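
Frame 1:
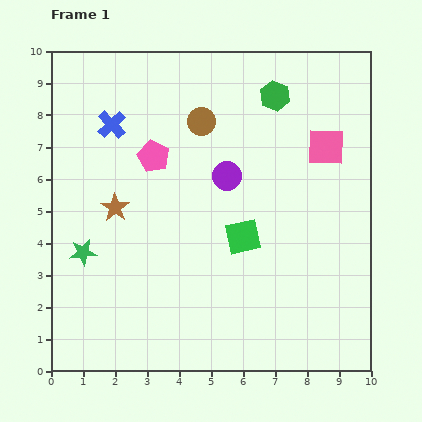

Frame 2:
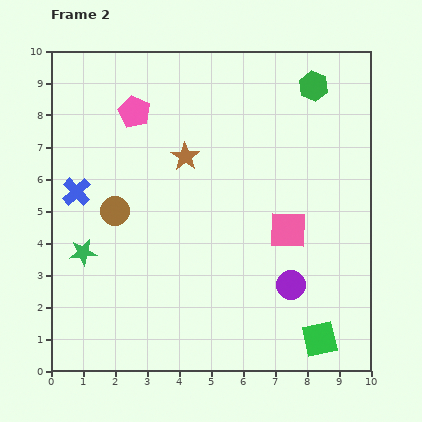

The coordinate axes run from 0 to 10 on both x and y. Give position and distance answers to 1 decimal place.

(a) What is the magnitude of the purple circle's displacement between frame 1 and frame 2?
3.9

The purple circle moved from (5.5, 6.1) to (7.5, 2.7), a distance of √(2.0² + 3.4²) ≈ 3.9.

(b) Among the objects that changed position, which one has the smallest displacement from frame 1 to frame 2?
the green hexagon

(moved 1.2)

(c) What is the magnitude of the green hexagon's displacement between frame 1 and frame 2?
1.2

The green hexagon moved from (7.0, 8.6) to (8.2, 8.9), a distance of √(1.2² + 0.3²) ≈ 1.2.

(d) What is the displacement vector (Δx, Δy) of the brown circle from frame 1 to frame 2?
(-2.7, -2.8)

The brown circle was at (4.7, 7.8) in frame 1 and (2.0, 5.0) in frame 2.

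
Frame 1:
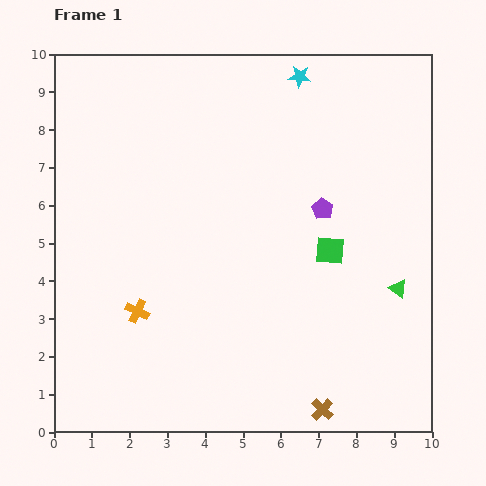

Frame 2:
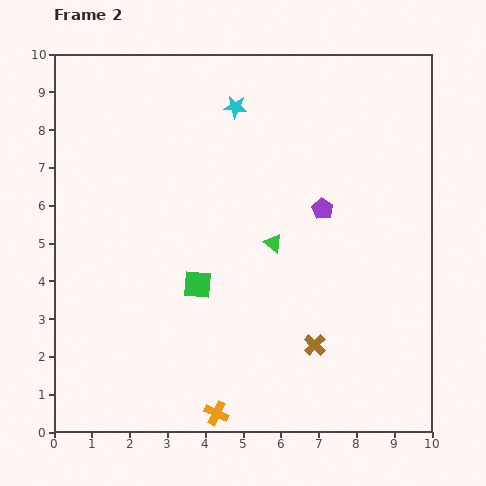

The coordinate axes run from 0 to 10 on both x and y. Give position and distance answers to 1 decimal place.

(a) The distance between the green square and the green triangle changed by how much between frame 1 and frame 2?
+0.2

Distance in frame 1: 2.1. Distance in frame 2: 2.3.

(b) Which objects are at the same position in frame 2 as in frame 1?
the purple pentagon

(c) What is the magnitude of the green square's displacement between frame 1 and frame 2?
3.6

The green square moved from (7.3, 4.8) to (3.8, 3.9), a distance of √(3.5² + 0.9²) ≈ 3.6.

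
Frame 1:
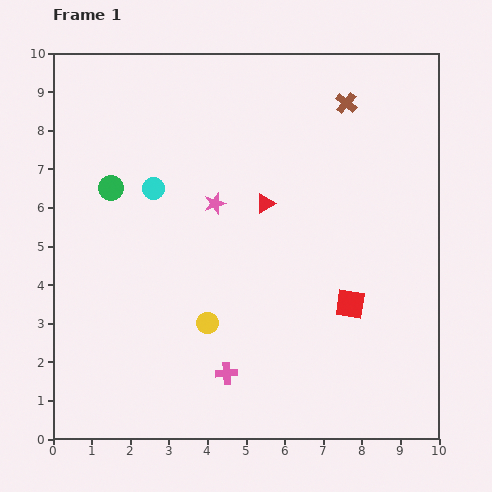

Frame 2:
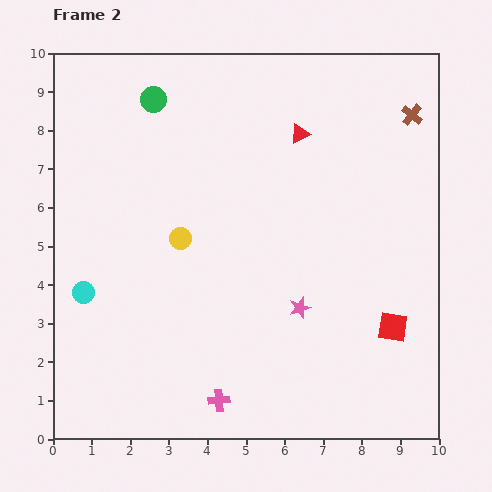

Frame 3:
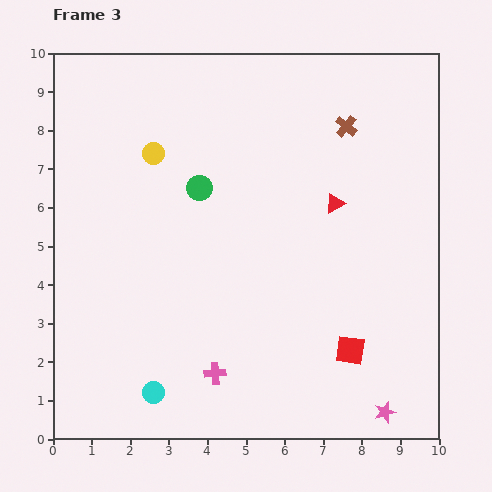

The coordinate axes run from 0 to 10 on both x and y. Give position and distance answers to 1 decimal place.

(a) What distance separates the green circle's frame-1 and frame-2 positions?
2.5

The green circle moved from (1.5, 6.5) to (2.6, 8.8), a distance of √(1.1² + 2.3²) ≈ 2.5.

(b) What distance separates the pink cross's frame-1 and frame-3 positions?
0.3

The pink cross moved from (4.5, 1.7) to (4.2, 1.7), a distance of √(0.3² + 0.0²) ≈ 0.3.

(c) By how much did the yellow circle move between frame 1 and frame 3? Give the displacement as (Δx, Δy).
(-1.4, 4.4)

The yellow circle was at (4.0, 3.0) in frame 1 and (2.6, 7.4) in frame 3.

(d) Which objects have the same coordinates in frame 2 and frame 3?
none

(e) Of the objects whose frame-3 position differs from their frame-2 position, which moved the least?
the pink cross

(moved 0.7)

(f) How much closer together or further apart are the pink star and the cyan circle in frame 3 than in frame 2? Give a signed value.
+0.4

Distance in frame 2: 5.6. Distance in frame 3: 6.0.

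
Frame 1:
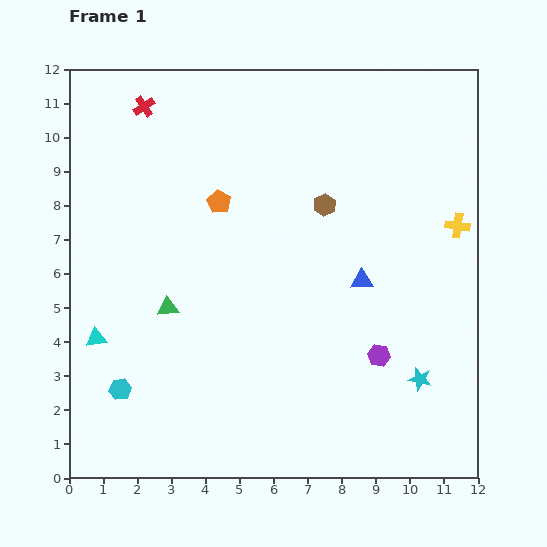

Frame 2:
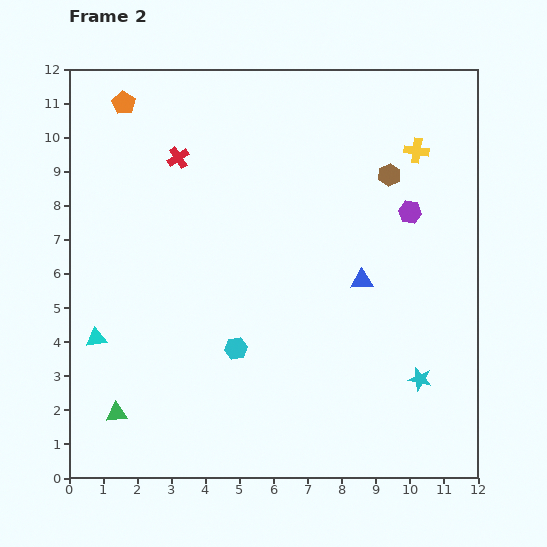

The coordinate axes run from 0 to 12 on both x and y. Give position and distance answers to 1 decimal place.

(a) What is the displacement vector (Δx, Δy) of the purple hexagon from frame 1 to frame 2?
(0.9, 4.2)

The purple hexagon was at (9.1, 3.6) in frame 1 and (10.0, 7.8) in frame 2.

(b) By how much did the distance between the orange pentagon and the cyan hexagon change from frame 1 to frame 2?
+1.7

Distance in frame 1: 6.2. Distance in frame 2: 7.9.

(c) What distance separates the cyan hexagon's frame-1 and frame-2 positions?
3.6

The cyan hexagon moved from (1.5, 2.6) to (4.9, 3.8), a distance of √(3.4² + 1.2²) ≈ 3.6.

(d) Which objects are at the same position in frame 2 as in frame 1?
the cyan star, the blue triangle, the cyan triangle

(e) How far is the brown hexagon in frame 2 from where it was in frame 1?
2.1

The brown hexagon moved from (7.5, 8.0) to (9.4, 8.9), a distance of √(1.9² + 0.9²) ≈ 2.1.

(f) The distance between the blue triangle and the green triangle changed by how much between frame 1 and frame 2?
+2.4

Distance in frame 1: 5.8. Distance in frame 2: 8.2.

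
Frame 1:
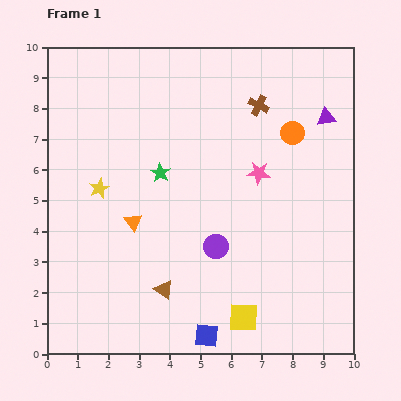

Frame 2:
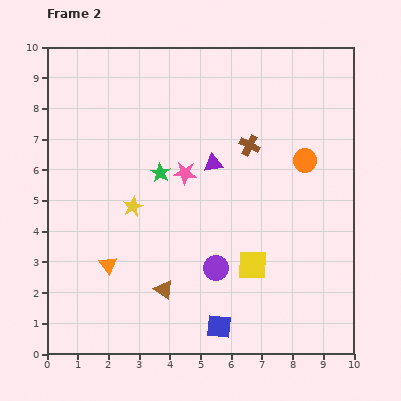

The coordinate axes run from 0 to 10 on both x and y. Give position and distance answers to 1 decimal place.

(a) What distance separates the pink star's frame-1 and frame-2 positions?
2.4

The pink star moved from (6.9, 5.9) to (4.5, 5.9), a distance of √(2.4² + 0.0²) ≈ 2.4.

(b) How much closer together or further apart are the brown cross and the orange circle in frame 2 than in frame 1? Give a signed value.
+0.5

Distance in frame 1: 1.4. Distance in frame 2: 1.9.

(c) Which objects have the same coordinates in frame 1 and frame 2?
the green star, the brown triangle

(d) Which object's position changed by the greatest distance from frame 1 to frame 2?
the purple triangle

(moved 4.0; next 2.4)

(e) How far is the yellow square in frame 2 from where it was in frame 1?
1.7

The yellow square moved from (6.4, 1.2) to (6.7, 2.9), a distance of √(0.3² + 1.7²) ≈ 1.7.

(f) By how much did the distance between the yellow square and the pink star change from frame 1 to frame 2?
-1.0

Distance in frame 1: 4.7. Distance in frame 2: 3.7.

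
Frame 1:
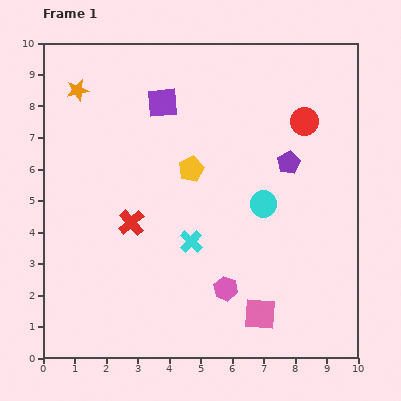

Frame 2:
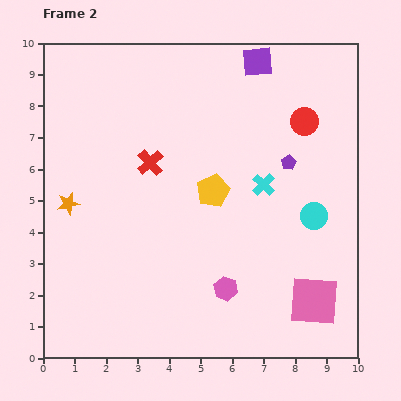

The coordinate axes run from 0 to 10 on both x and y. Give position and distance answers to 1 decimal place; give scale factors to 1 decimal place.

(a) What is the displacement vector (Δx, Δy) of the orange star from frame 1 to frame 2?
(-0.3, -3.6)

The orange star was at (1.1, 8.5) in frame 1 and (0.8, 4.9) in frame 2.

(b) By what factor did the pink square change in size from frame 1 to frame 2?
1.6×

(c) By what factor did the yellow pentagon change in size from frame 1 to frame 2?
1.3×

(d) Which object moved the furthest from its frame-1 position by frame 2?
the orange star

(moved 3.6; next 3.3)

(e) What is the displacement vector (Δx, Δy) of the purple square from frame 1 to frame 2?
(3.0, 1.3)

The purple square was at (3.8, 8.1) in frame 1 and (6.8, 9.4) in frame 2.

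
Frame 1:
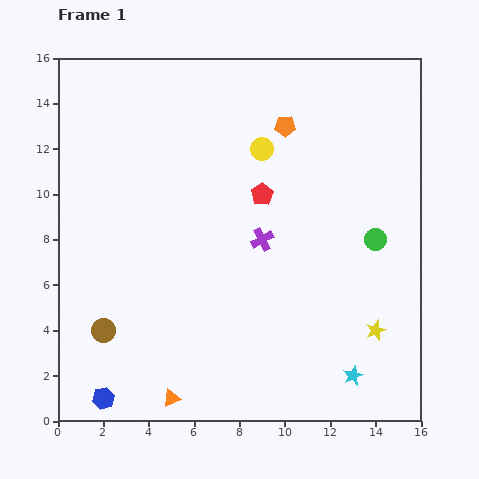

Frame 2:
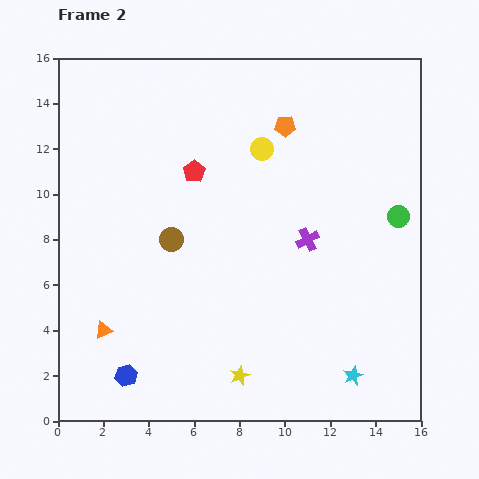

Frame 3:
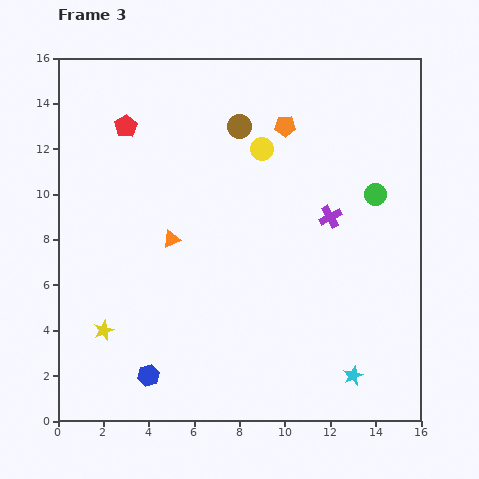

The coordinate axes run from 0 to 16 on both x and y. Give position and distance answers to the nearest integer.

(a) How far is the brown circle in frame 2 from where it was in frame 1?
5

The brown circle moved from (2, 4) to (5, 8), a distance of √(3² + 4²) ≈ 5.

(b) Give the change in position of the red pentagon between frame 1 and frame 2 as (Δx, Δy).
(-3, 1)

The red pentagon was at (9, 10) in frame 1 and (6, 11) in frame 2.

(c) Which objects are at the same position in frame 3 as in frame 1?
the yellow circle, the orange pentagon, the cyan star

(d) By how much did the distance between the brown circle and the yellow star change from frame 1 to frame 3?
-1

Distance in frame 1: 12. Distance in frame 3: 11.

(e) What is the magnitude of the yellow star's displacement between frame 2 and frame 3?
6

The yellow star moved from (8, 2) to (2, 4), a distance of √(6² + 2²) ≈ 6.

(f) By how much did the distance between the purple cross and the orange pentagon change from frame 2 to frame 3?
-1

Distance in frame 2: 5. Distance in frame 3: 4.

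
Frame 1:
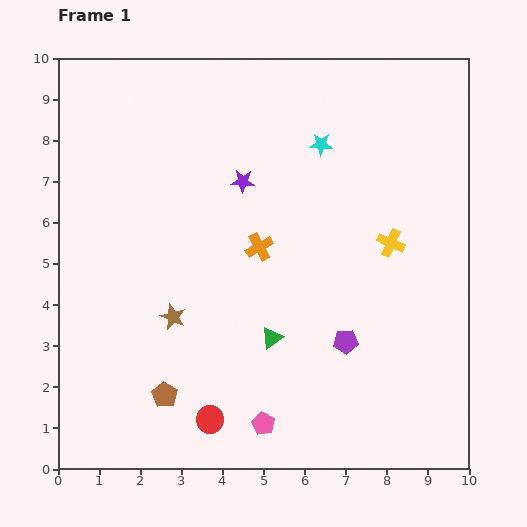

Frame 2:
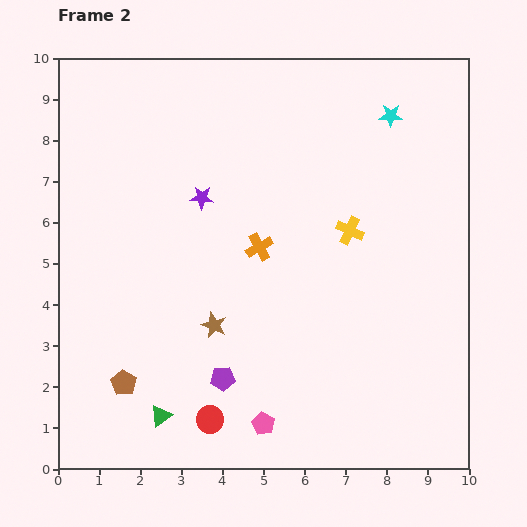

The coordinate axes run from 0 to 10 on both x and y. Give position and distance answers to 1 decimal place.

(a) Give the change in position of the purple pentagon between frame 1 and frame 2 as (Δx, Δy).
(-3.0, -0.9)

The purple pentagon was at (7.0, 3.1) in frame 1 and (4.0, 2.2) in frame 2.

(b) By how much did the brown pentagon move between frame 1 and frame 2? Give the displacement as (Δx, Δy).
(-1.0, 0.3)

The brown pentagon was at (2.6, 1.8) in frame 1 and (1.6, 2.1) in frame 2.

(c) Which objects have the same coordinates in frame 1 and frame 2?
the orange cross, the red circle, the pink pentagon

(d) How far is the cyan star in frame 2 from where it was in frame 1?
1.8

The cyan star moved from (6.4, 7.9) to (8.1, 8.6), a distance of √(1.7² + 0.7²) ≈ 1.8.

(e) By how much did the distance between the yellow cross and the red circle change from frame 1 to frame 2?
-0.5

Distance in frame 1: 6.2. Distance in frame 2: 5.7.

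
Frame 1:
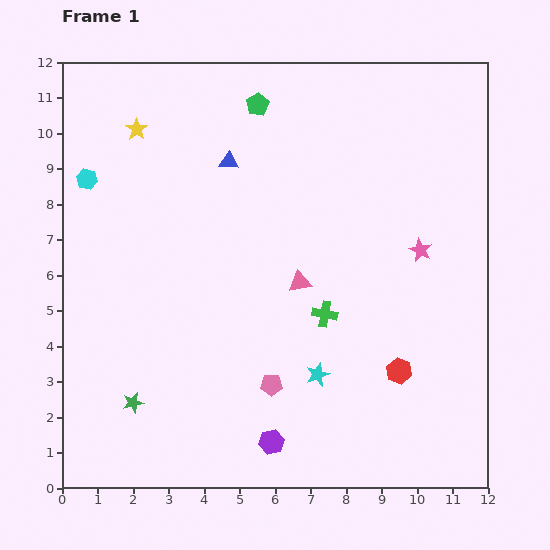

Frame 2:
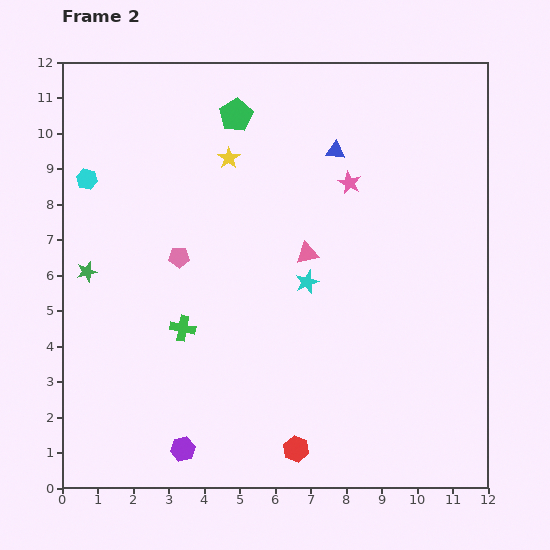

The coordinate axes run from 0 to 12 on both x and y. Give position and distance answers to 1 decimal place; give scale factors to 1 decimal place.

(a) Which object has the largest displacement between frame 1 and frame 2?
the pink pentagon

(moved 4.4; next 4.0)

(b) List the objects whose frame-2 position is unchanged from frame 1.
the cyan hexagon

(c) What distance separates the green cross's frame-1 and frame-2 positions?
4.0

The green cross moved from (7.4, 4.9) to (3.4, 4.5), a distance of √(4.0² + 0.4²) ≈ 4.0.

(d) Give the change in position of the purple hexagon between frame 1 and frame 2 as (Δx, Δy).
(-2.5, -0.2)

The purple hexagon was at (5.9, 1.3) in frame 1 and (3.4, 1.1) in frame 2.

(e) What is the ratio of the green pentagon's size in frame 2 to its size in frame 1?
1.5×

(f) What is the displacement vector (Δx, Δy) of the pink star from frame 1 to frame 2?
(-2.0, 1.9)

The pink star was at (10.1, 6.7) in frame 1 and (8.1, 8.6) in frame 2.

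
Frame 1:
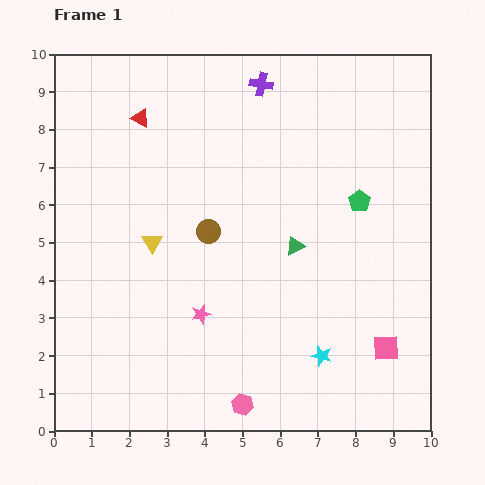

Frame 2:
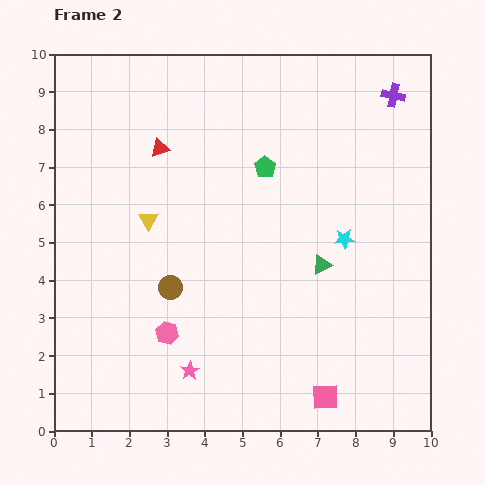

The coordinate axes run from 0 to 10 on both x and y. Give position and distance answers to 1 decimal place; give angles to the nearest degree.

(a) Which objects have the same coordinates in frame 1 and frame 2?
none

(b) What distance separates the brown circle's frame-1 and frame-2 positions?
1.8

The brown circle moved from (4.1, 5.3) to (3.1, 3.8), a distance of √(1.0² + 1.5²) ≈ 1.8.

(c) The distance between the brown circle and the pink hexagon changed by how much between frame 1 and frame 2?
-3.5

Distance in frame 1: 4.7. Distance in frame 2: 1.2.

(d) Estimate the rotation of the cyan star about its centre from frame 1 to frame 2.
20° counter-clockwise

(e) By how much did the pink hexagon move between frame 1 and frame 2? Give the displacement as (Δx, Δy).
(-2.0, 1.9)

The pink hexagon was at (5.0, 0.7) in frame 1 and (3.0, 2.6) in frame 2.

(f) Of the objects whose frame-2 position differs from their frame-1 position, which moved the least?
the yellow triangle

(moved 0.6)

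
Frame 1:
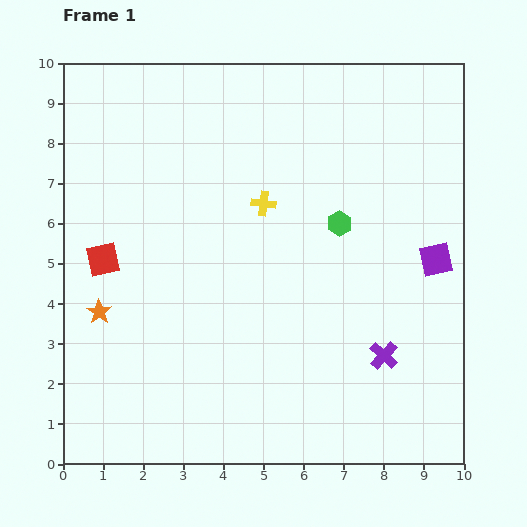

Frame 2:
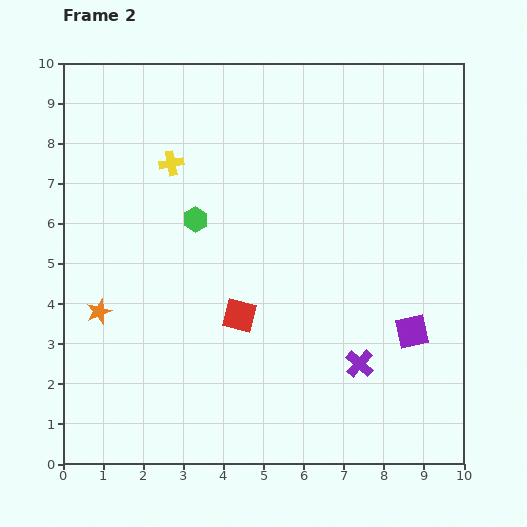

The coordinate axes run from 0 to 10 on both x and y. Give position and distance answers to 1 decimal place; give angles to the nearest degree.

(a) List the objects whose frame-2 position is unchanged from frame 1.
the orange star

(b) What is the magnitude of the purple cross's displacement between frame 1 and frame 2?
0.6

The purple cross moved from (8.0, 2.7) to (7.4, 2.5), a distance of √(0.6² + 0.2²) ≈ 0.6.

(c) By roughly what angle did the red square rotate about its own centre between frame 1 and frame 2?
27° clockwise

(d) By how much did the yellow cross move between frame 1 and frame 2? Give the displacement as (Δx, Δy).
(-2.3, 1.0)

The yellow cross was at (5.0, 6.5) in frame 1 and (2.7, 7.5) in frame 2.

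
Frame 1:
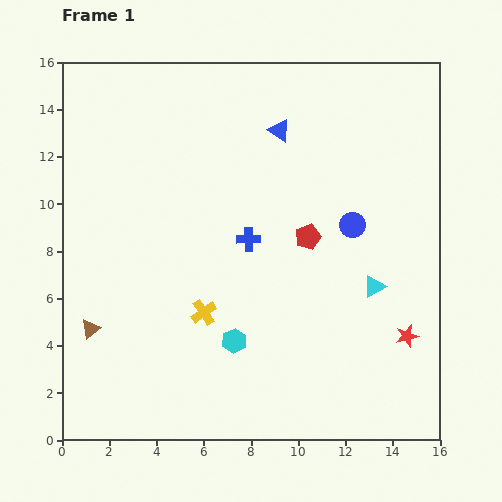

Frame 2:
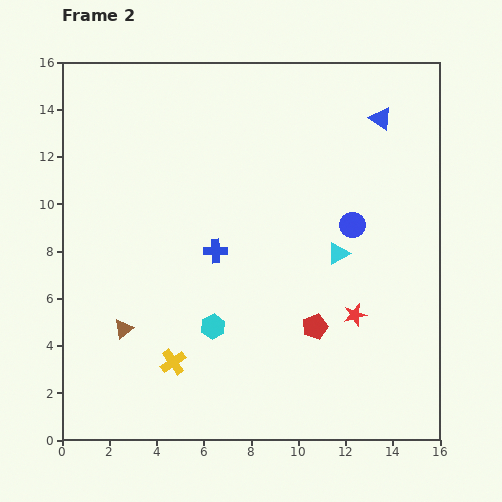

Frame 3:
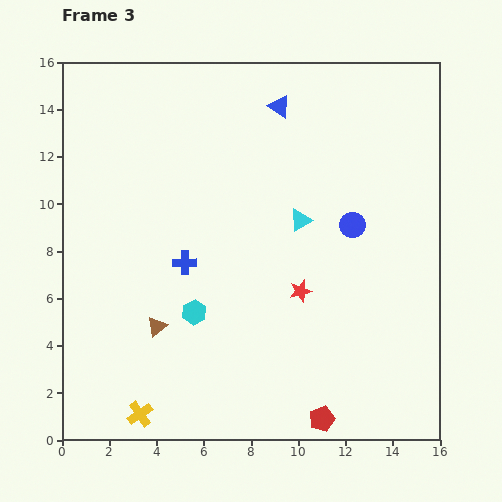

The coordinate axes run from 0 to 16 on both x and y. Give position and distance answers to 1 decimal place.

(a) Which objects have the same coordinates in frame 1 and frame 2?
the blue circle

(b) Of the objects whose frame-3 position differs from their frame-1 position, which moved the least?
the blue triangle

(moved 1.0)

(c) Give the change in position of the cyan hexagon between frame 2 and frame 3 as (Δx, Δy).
(-0.8, 0.6)

The cyan hexagon was at (6.4, 4.8) in frame 2 and (5.6, 5.4) in frame 3.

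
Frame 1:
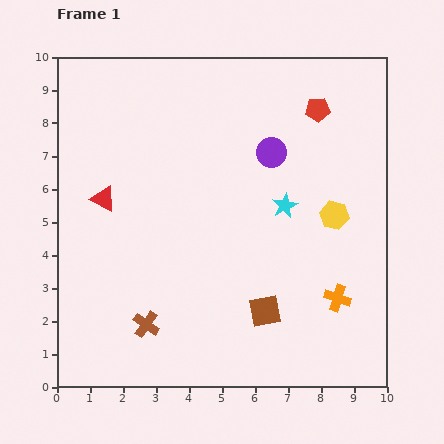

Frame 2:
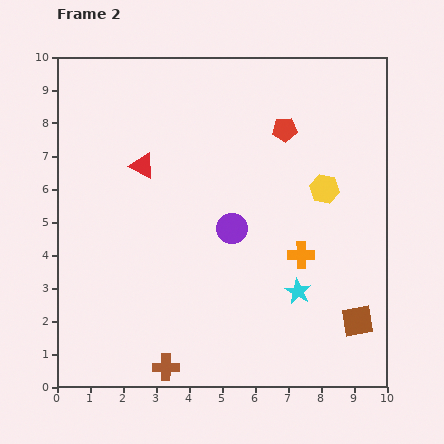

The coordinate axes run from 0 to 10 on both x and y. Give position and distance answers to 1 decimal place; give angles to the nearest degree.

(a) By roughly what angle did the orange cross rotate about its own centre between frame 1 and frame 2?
18° counter-clockwise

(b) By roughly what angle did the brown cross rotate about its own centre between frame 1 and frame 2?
35° counter-clockwise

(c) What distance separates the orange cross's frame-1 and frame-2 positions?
1.7

The orange cross moved from (8.5, 2.7) to (7.4, 4.0), a distance of √(1.1² + 1.3²) ≈ 1.7.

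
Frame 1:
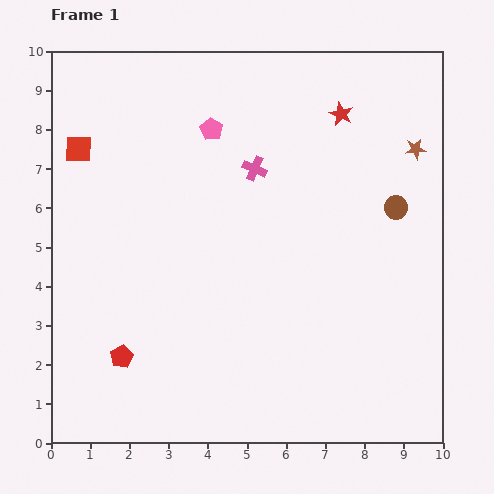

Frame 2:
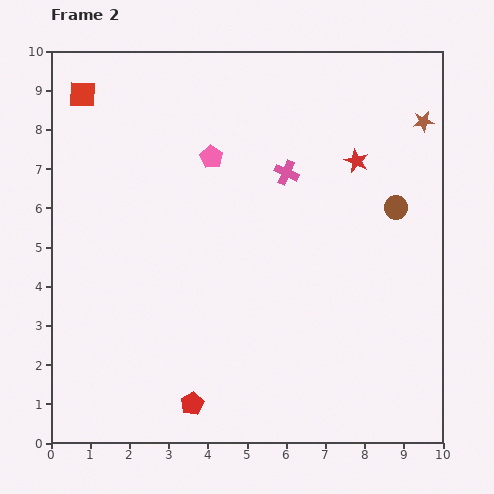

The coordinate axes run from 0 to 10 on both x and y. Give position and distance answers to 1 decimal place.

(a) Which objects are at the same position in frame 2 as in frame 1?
the brown circle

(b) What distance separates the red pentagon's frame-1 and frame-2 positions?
2.2

The red pentagon moved from (1.8, 2.2) to (3.6, 1.0), a distance of √(1.8² + 1.2²) ≈ 2.2.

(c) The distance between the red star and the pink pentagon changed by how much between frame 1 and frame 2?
+0.4

Distance in frame 1: 3.3. Distance in frame 2: 3.7.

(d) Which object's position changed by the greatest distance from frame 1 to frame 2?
the red pentagon

(moved 2.2; next 1.4)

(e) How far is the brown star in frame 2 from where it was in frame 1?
0.7

The brown star moved from (9.3, 7.5) to (9.5, 8.2), a distance of √(0.2² + 0.7²) ≈ 0.7.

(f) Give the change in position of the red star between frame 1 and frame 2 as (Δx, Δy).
(0.4, -1.2)

The red star was at (7.4, 8.4) in frame 1 and (7.8, 7.2) in frame 2.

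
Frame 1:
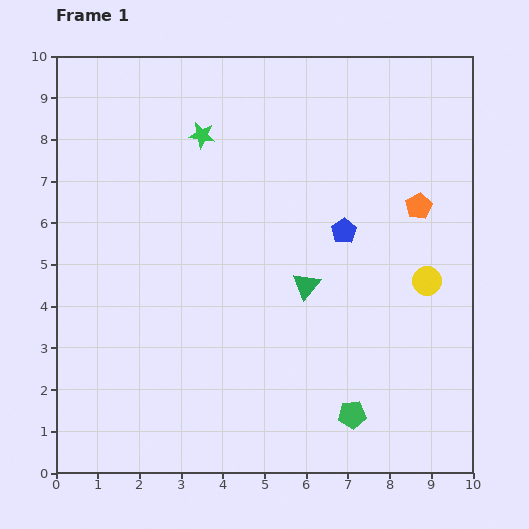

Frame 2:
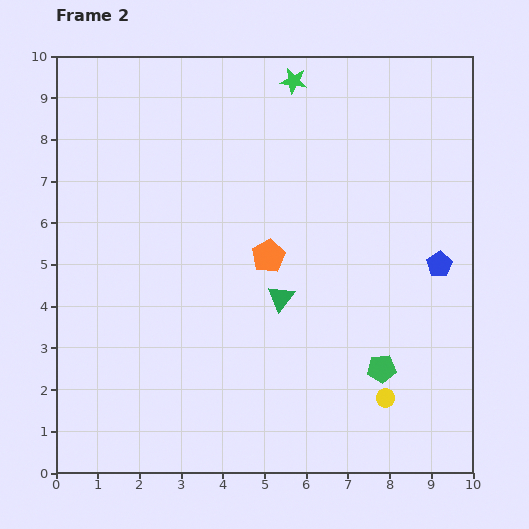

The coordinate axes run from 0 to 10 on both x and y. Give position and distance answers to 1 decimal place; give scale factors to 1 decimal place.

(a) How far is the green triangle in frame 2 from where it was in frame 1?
0.7

The green triangle moved from (6.0, 4.5) to (5.4, 4.2), a distance of √(0.6² + 0.3²) ≈ 0.7.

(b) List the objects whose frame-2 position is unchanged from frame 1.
none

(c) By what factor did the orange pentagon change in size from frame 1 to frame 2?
1.3×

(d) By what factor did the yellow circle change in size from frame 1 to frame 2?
0.6×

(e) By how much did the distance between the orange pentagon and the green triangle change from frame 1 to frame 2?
-2.3

Distance in frame 1: 3.3. Distance in frame 2: 1.0.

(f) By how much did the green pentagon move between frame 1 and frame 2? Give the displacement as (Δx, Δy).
(0.7, 1.1)

The green pentagon was at (7.1, 1.4) in frame 1 and (7.8, 2.5) in frame 2.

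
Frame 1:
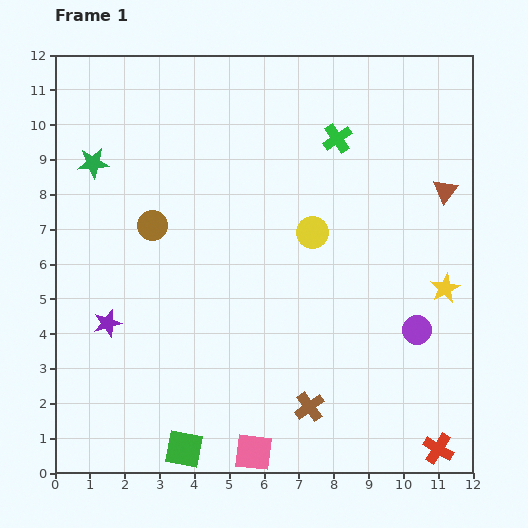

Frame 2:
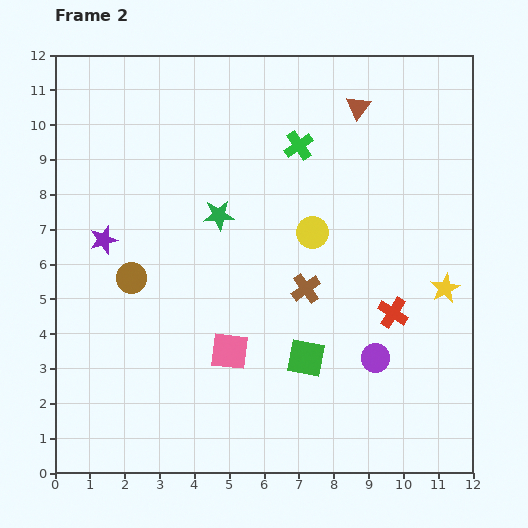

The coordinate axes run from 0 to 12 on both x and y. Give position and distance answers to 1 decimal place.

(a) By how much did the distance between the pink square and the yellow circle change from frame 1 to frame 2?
-2.3

Distance in frame 1: 6.5. Distance in frame 2: 4.2.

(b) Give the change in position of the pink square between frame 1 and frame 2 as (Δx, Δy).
(-0.7, 2.9)

The pink square was at (5.7, 0.6) in frame 1 and (5.0, 3.5) in frame 2.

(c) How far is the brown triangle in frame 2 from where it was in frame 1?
3.5

The brown triangle moved from (11.2, 8.1) to (8.7, 10.5), a distance of √(2.5² + 2.4²) ≈ 3.5.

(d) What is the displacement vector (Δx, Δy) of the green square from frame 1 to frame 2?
(3.5, 2.6)

The green square was at (3.7, 0.7) in frame 1 and (7.2, 3.3) in frame 2.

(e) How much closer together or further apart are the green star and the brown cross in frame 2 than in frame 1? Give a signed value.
-6.1

Distance in frame 1: 9.4. Distance in frame 2: 3.3.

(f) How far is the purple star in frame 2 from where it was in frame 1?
2.4

The purple star moved from (1.5, 4.3) to (1.4, 6.7), a distance of √(0.1² + 2.4²) ≈ 2.4.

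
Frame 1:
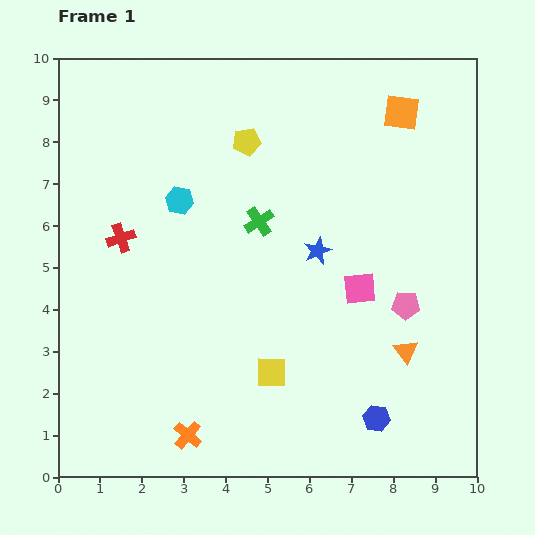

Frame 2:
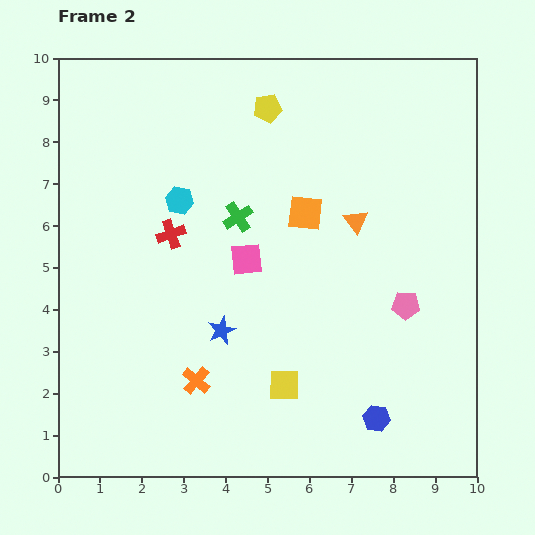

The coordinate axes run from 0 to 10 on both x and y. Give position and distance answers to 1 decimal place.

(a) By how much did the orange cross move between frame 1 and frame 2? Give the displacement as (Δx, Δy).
(0.2, 1.3)

The orange cross was at (3.1, 1.0) in frame 1 and (3.3, 2.3) in frame 2.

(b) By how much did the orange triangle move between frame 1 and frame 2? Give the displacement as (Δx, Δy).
(-1.2, 3.1)

The orange triangle was at (8.3, 3.0) in frame 1 and (7.1, 6.1) in frame 2.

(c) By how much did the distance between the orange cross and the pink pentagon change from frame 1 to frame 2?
-0.8

Distance in frame 1: 6.1. Distance in frame 2: 5.3.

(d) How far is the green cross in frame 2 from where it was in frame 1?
0.5

The green cross moved from (4.8, 6.1) to (4.3, 6.2), a distance of √(0.5² + 0.1²) ≈ 0.5.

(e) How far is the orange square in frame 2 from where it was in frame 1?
3.3

The orange square moved from (8.2, 8.7) to (5.9, 6.3), a distance of √(2.3² + 2.4²) ≈ 3.3.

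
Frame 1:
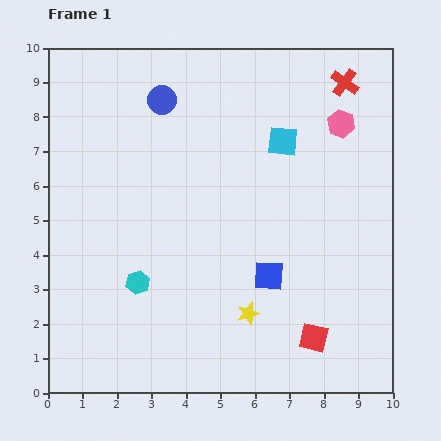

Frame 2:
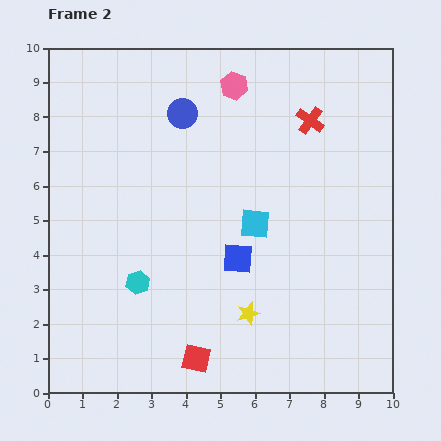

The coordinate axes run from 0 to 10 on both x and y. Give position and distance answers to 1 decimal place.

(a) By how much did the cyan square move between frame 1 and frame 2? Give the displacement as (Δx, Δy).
(-0.8, -2.4)

The cyan square was at (6.8, 7.3) in frame 1 and (6.0, 4.9) in frame 2.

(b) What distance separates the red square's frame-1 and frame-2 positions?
3.5

The red square moved from (7.7, 1.6) to (4.3, 1.0), a distance of √(3.4² + 0.6²) ≈ 3.5.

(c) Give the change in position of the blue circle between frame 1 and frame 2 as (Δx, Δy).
(0.6, -0.4)

The blue circle was at (3.3, 8.5) in frame 1 and (3.9, 8.1) in frame 2.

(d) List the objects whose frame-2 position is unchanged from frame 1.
the cyan hexagon, the yellow star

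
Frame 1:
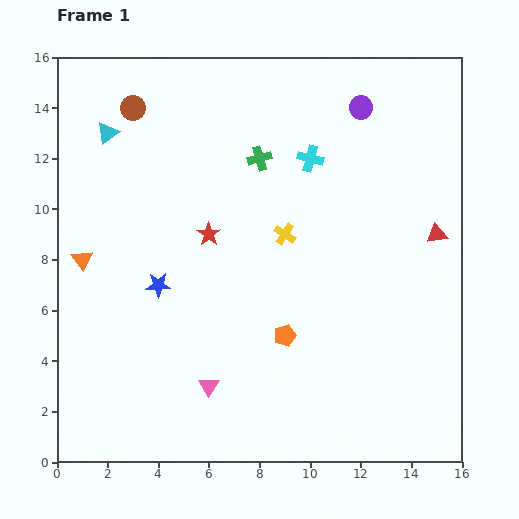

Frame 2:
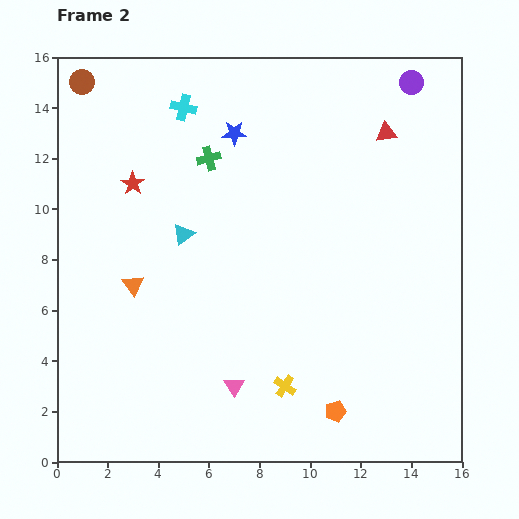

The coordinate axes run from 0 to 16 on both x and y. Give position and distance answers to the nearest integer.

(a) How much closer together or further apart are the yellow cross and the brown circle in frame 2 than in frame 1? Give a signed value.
+6

Distance in frame 1: 8. Distance in frame 2: 14.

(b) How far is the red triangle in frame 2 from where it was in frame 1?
4

The red triangle moved from (15, 9) to (13, 13), a distance of √(2² + 4²) ≈ 4.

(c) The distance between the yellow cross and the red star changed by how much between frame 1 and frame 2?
+7

Distance in frame 1: 3. Distance in frame 2: 10.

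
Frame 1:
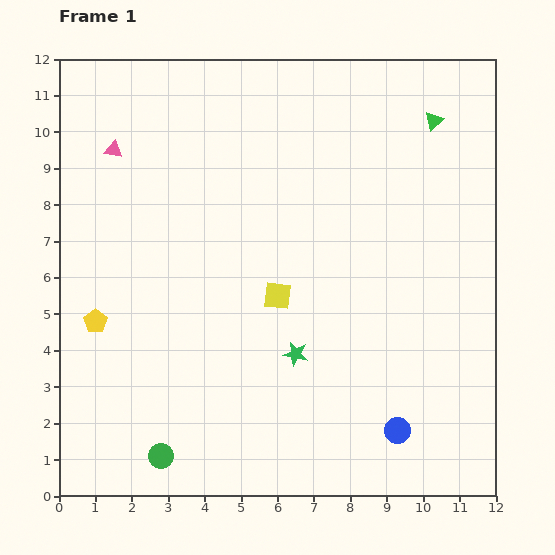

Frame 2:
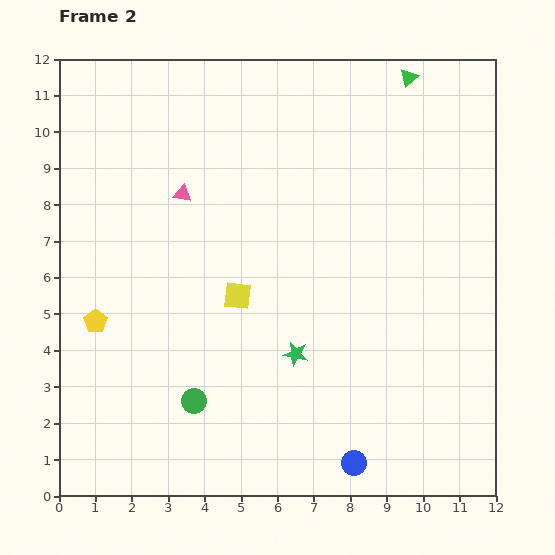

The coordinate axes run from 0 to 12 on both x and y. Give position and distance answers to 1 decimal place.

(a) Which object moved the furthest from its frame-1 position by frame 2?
the pink triangle

(moved 2.2; next 1.7)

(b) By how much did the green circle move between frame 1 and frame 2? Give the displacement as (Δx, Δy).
(0.9, 1.5)

The green circle was at (2.8, 1.1) in frame 1 and (3.7, 2.6) in frame 2.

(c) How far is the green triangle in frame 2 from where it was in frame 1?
1.4

The green triangle moved from (10.3, 10.3) to (9.6, 11.5), a distance of √(0.7² + 1.2²) ≈ 1.4.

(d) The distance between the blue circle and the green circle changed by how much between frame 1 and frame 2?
-1.8

Distance in frame 1: 6.5. Distance in frame 2: 4.7.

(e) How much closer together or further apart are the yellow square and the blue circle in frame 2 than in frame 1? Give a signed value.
+0.6

Distance in frame 1: 5.0. Distance in frame 2: 5.6.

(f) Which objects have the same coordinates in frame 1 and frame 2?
the green star, the yellow pentagon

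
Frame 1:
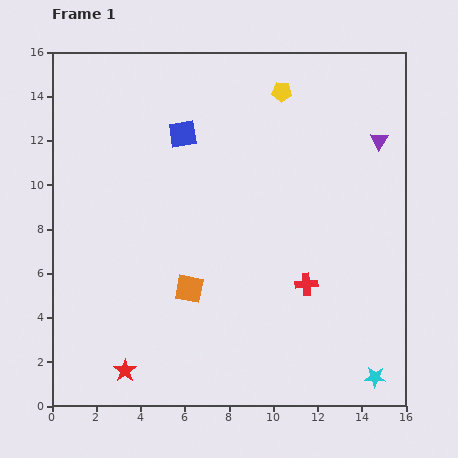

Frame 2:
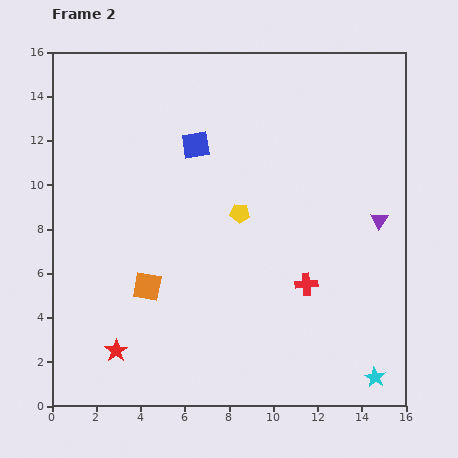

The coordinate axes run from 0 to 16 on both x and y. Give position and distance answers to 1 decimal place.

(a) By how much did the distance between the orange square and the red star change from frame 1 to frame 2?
-1.5

Distance in frame 1: 4.7. Distance in frame 2: 3.2.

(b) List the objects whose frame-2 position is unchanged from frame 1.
the red cross, the cyan star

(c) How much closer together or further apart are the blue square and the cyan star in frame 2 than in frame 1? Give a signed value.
-0.7

Distance in frame 1: 14.0. Distance in frame 2: 13.3.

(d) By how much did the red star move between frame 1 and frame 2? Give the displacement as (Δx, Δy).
(-0.4, 0.9)

The red star was at (3.3, 1.6) in frame 1 and (2.9, 2.5) in frame 2.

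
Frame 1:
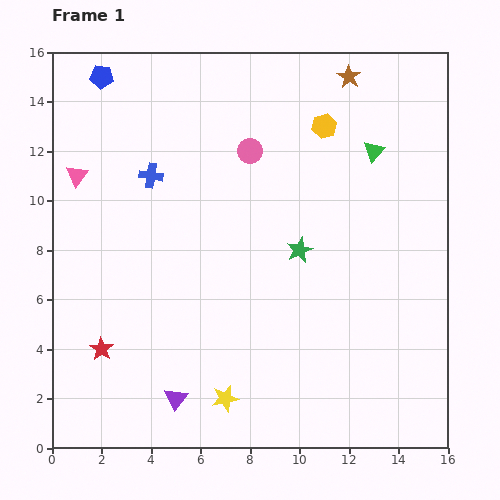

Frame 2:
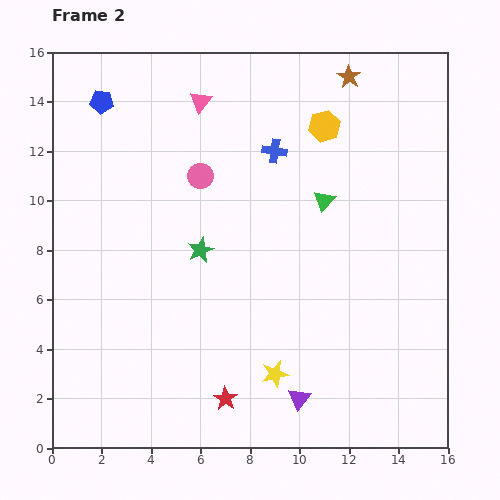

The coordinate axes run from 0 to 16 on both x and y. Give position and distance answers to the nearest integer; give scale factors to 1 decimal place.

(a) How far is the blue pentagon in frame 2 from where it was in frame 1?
1

The blue pentagon moved from (2, 15) to (2, 14), a distance of √(0² + 1²) ≈ 1.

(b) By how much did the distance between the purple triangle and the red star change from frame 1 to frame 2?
-1

Distance in frame 1: 4. Distance in frame 2: 3.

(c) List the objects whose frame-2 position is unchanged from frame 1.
the brown star, the yellow hexagon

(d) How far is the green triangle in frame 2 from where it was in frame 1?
3

The green triangle moved from (13, 12) to (11, 10), a distance of √(2² + 2²) ≈ 3.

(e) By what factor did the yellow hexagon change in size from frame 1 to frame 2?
1.3×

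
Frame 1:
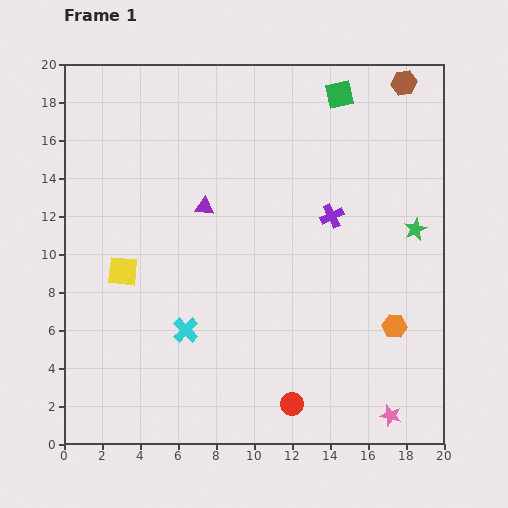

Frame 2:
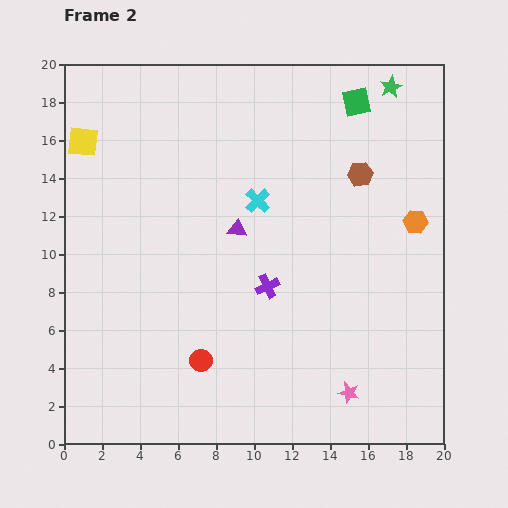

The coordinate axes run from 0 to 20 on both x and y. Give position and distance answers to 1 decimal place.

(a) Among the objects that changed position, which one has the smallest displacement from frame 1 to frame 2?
the green square

(moved 1.0)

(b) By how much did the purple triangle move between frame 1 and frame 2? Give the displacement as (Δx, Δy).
(1.7, -1.2)

The purple triangle was at (7.4, 12.5) in frame 1 and (9.1, 11.3) in frame 2.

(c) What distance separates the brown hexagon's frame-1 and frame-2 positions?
5.3

The brown hexagon moved from (17.9, 19.0) to (15.6, 14.2), a distance of √(2.3² + 4.8²) ≈ 5.3.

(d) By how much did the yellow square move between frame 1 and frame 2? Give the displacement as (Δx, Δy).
(-2.1, 6.8)

The yellow square was at (3.1, 9.1) in frame 1 and (1.0, 15.9) in frame 2.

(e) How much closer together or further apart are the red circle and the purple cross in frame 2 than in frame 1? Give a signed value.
-4.9

Distance in frame 1: 10.1. Distance in frame 2: 5.2.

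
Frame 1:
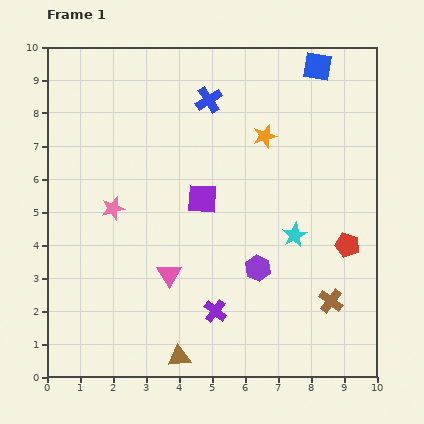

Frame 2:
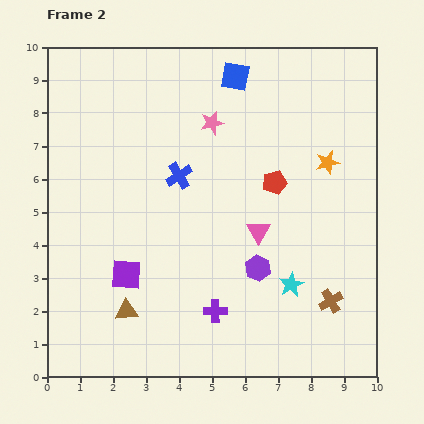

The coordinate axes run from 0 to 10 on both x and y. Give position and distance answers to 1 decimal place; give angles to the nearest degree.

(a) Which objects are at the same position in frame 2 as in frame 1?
the brown cross, the purple hexagon, the purple cross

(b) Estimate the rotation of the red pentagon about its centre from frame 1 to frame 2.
31° counter-clockwise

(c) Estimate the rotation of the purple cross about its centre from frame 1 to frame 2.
39° counter-clockwise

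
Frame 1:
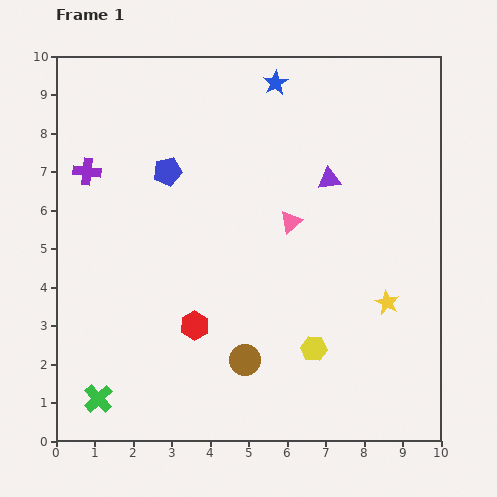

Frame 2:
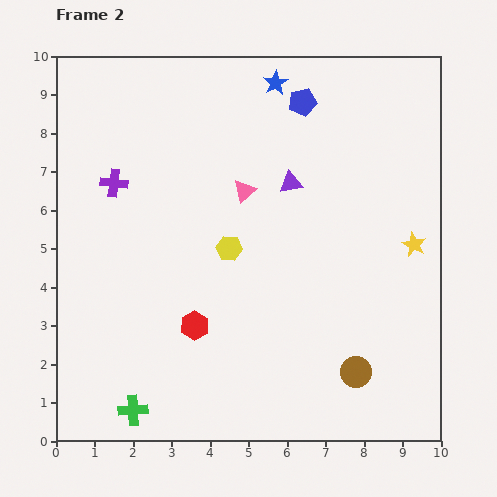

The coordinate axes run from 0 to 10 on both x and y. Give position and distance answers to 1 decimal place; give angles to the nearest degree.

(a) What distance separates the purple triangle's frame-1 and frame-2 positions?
1.0

The purple triangle moved from (7.1, 6.8) to (6.1, 6.7), a distance of √(1.0² + 0.1²) ≈ 1.0.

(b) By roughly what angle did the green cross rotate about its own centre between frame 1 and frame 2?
40° clockwise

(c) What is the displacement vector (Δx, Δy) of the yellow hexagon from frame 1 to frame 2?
(-2.2, 2.6)

The yellow hexagon was at (6.7, 2.4) in frame 1 and (4.5, 5.0) in frame 2.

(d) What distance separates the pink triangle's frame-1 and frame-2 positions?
1.4

The pink triangle moved from (6.1, 5.7) to (4.9, 6.5), a distance of √(1.2² + 0.8²) ≈ 1.4.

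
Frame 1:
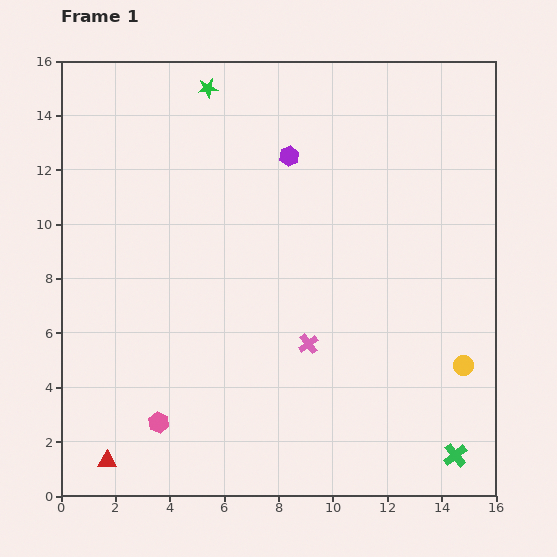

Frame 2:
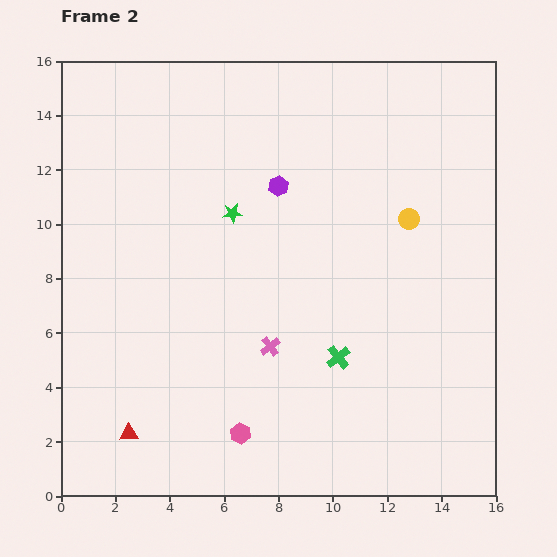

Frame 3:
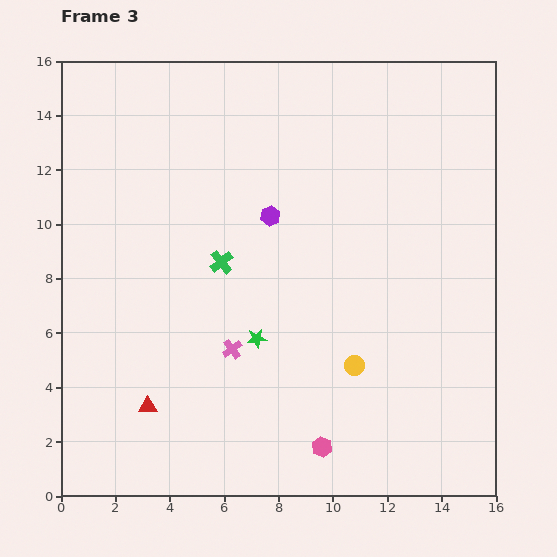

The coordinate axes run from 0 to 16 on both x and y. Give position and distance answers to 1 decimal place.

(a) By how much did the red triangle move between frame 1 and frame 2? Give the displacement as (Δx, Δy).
(0.8, 1.0)

The red triangle was at (1.7, 1.3) in frame 1 and (2.5, 2.3) in frame 2.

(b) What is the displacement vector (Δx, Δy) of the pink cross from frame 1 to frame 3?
(-2.8, -0.2)

The pink cross was at (9.1, 5.6) in frame 1 and (6.3, 5.4) in frame 3.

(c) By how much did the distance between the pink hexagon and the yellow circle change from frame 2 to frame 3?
-6.8

Distance in frame 2: 10.0. Distance in frame 3: 3.2.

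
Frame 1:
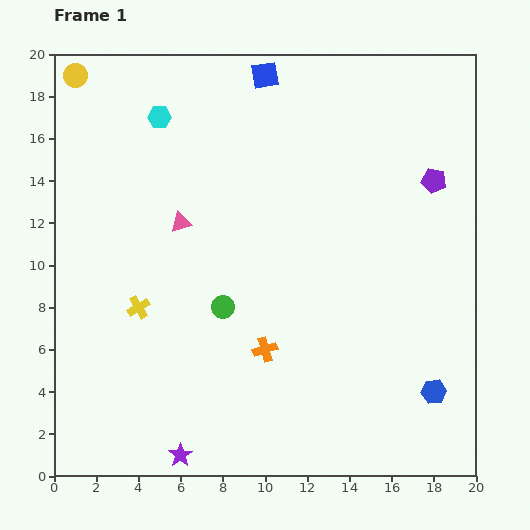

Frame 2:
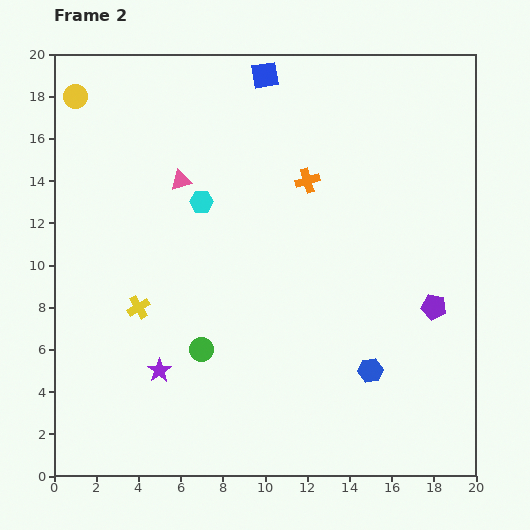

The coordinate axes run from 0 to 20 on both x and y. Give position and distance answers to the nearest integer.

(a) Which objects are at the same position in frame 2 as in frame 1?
the blue square, the yellow cross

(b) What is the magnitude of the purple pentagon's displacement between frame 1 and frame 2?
6

The purple pentagon moved from (18, 14) to (18, 8), a distance of √(0² + 6²) ≈ 6.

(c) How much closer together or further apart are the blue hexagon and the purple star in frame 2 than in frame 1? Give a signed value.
-2

Distance in frame 1: 12. Distance in frame 2: 10.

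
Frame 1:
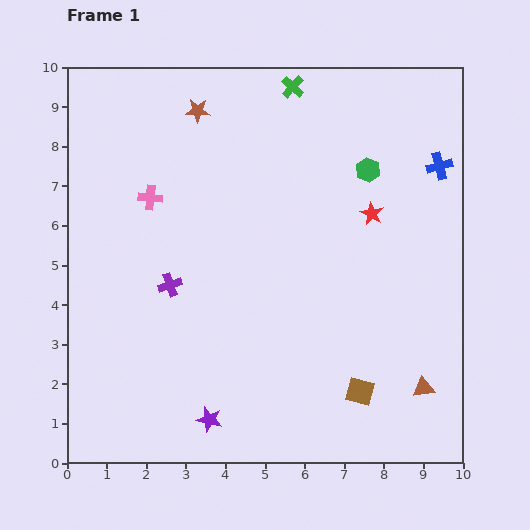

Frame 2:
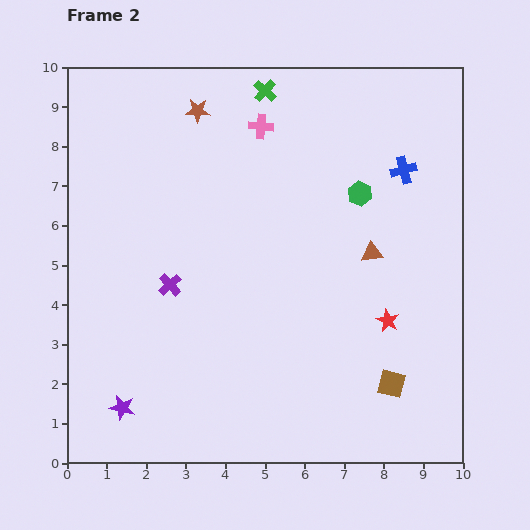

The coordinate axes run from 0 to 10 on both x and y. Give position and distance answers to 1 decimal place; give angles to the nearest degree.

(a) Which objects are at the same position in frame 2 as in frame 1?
the purple cross, the brown star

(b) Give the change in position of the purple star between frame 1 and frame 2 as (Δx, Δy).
(-2.2, 0.3)

The purple star was at (3.6, 1.1) in frame 1 and (1.4, 1.4) in frame 2.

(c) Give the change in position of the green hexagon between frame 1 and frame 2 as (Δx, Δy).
(-0.2, -0.6)

The green hexagon was at (7.6, 7.4) in frame 1 and (7.4, 6.8) in frame 2.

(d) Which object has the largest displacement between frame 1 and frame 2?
the brown triangle

(moved 3.6; next 3.3)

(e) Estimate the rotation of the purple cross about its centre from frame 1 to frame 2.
24° counter-clockwise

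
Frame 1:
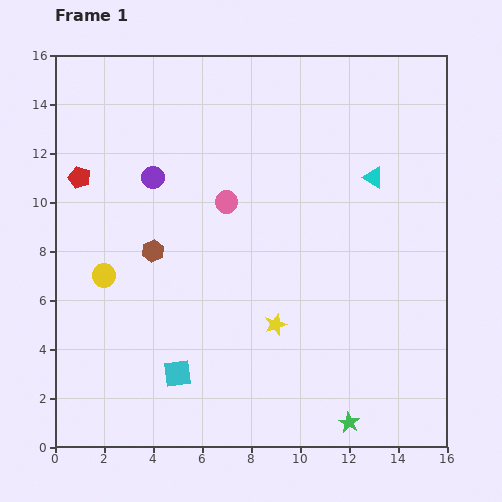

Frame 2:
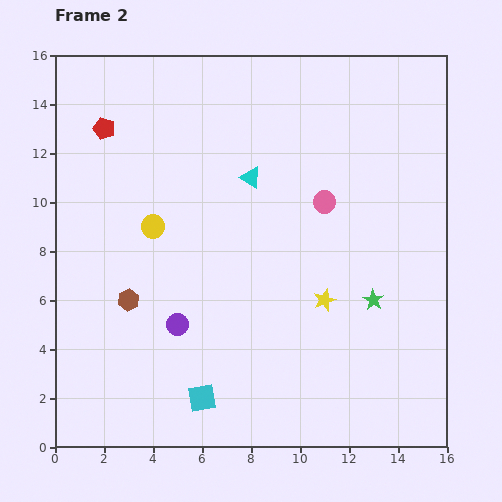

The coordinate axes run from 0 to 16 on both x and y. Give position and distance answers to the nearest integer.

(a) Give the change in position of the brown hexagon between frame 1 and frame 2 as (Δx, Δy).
(-1, -2)

The brown hexagon was at (4, 8) in frame 1 and (3, 6) in frame 2.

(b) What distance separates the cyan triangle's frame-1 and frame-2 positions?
5

The cyan triangle moved from (13, 11) to (8, 11), a distance of √(5² + 0²) ≈ 5.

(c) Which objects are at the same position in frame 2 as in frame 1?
none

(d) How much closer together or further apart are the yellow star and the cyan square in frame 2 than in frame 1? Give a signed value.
+2

Distance in frame 1: 4. Distance in frame 2: 6.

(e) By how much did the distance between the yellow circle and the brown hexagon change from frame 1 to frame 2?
+1

Distance in frame 1: 2. Distance in frame 2: 3.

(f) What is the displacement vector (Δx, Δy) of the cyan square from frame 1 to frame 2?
(1, -1)

The cyan square was at (5, 3) in frame 1 and (6, 2) in frame 2.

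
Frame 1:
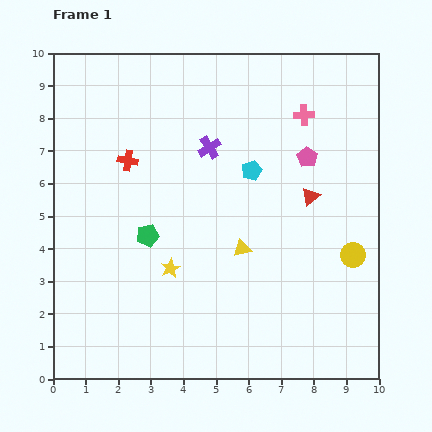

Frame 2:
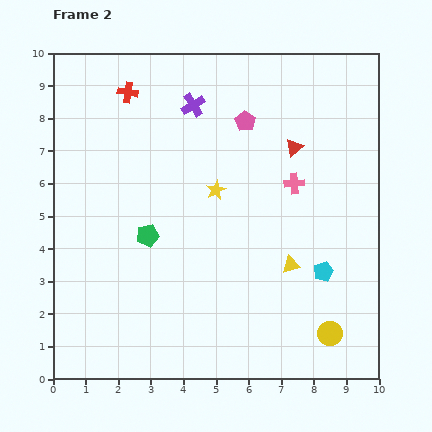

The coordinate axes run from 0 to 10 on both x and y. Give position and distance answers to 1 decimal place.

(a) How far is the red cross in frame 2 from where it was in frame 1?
2.1

The red cross moved from (2.3, 6.7) to (2.3, 8.8), a distance of √(0.0² + 2.1²) ≈ 2.1.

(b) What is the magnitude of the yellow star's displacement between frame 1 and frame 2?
2.8

The yellow star moved from (3.6, 3.4) to (5.0, 5.8), a distance of √(1.4² + 2.4²) ≈ 2.8.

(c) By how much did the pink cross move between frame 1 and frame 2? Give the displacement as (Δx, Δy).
(-0.3, -2.1)

The pink cross was at (7.7, 8.1) in frame 1 and (7.4, 6.0) in frame 2.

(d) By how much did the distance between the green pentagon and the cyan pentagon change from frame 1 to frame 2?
+1.7

Distance in frame 1: 3.8. Distance in frame 2: 5.5.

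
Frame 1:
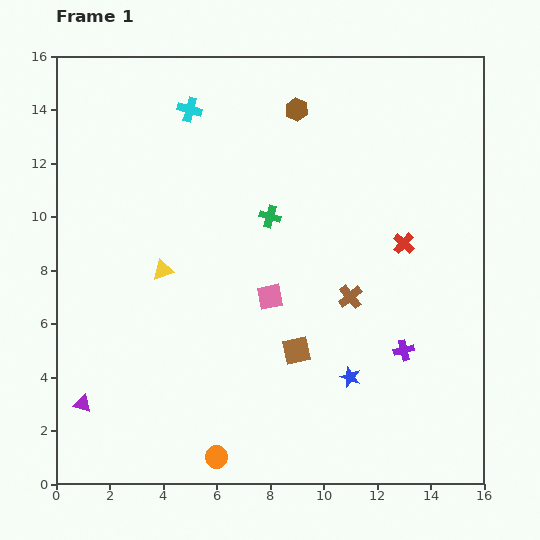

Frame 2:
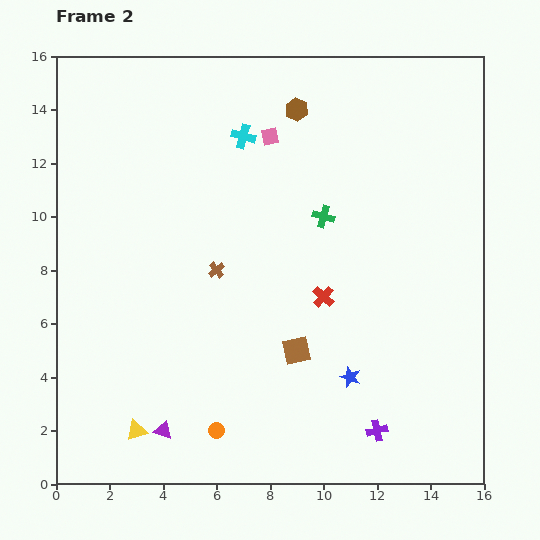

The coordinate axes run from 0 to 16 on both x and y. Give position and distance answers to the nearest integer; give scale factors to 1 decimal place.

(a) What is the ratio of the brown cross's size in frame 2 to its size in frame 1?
0.7×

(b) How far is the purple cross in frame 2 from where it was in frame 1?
3

The purple cross moved from (13, 5) to (12, 2), a distance of √(1² + 3²) ≈ 3.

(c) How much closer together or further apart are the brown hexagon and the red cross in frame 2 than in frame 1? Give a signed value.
+1

Distance in frame 1: 6. Distance in frame 2: 7.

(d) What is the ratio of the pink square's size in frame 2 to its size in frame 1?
0.7×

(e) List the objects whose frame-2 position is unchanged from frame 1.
the brown square, the brown hexagon, the blue star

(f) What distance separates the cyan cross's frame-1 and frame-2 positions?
2

The cyan cross moved from (5, 14) to (7, 13), a distance of √(2² + 1²) ≈ 2.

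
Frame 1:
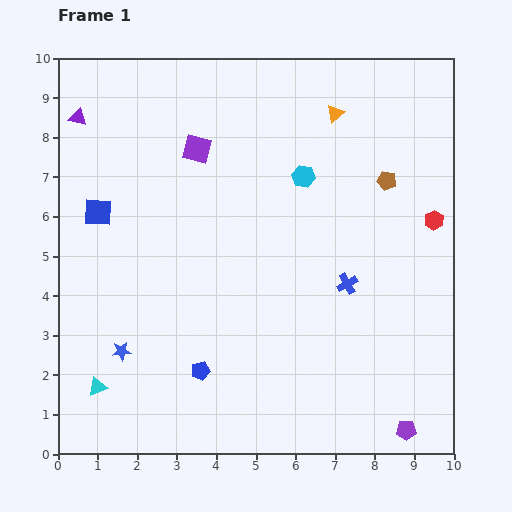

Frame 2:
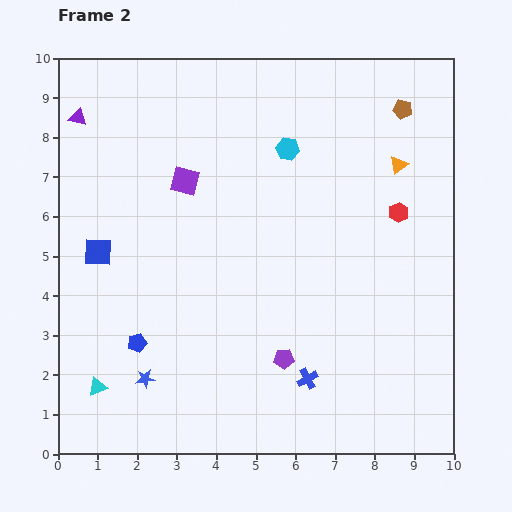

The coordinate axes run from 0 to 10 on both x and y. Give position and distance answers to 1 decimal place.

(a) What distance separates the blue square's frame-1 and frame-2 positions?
1.0

The blue square moved from (1.0, 6.1) to (1.0, 5.1), a distance of √(0.0² + 1.0²) ≈ 1.0.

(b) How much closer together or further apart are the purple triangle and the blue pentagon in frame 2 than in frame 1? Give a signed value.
-1.2

Distance in frame 1: 7.1. Distance in frame 2: 5.9.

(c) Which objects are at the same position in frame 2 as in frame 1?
the purple triangle, the cyan triangle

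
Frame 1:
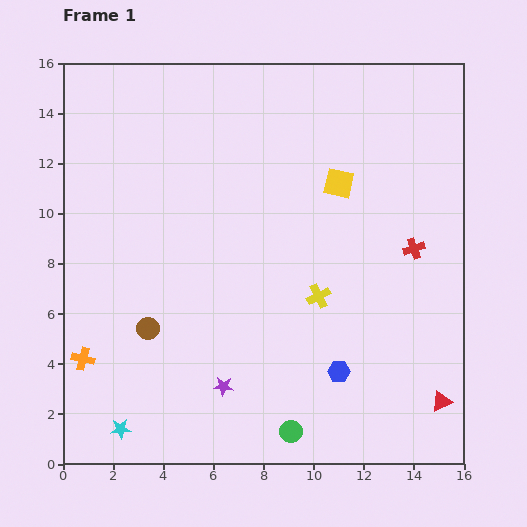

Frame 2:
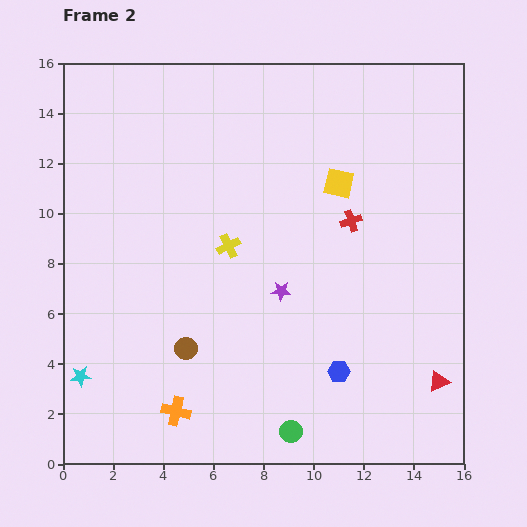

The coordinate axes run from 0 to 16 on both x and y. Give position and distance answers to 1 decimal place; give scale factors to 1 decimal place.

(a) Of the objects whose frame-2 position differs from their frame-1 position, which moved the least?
the red triangle

(moved 0.8)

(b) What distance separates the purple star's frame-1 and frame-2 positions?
4.4

The purple star moved from (6.4, 3.1) to (8.7, 6.9), a distance of √(2.3² + 3.8²) ≈ 4.4.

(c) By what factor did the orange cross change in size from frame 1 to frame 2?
1.3×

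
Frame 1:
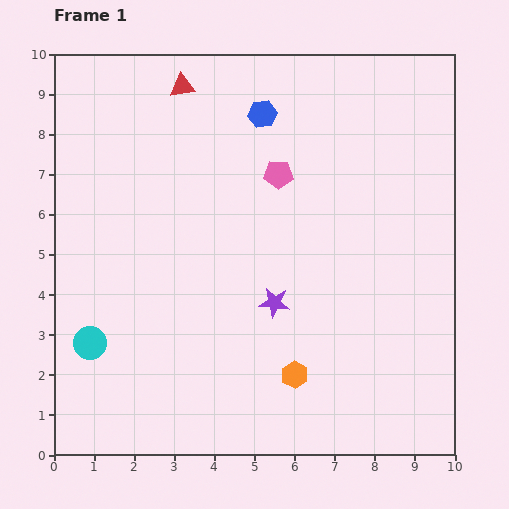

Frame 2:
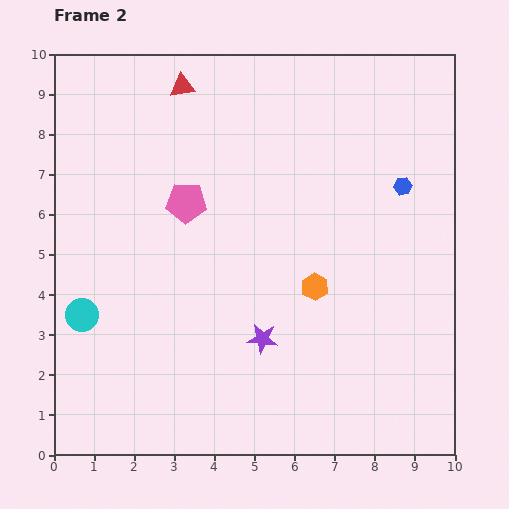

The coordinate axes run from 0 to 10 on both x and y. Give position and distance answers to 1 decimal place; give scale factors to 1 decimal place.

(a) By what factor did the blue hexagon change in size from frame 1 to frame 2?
0.6×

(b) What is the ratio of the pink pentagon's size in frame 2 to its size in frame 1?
1.4×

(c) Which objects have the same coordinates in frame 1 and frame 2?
the red triangle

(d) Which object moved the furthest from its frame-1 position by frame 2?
the blue hexagon

(moved 3.9; next 2.4)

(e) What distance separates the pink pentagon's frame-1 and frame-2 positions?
2.4

The pink pentagon moved from (5.6, 7.0) to (3.3, 6.3), a distance of √(2.3² + 0.7²) ≈ 2.4.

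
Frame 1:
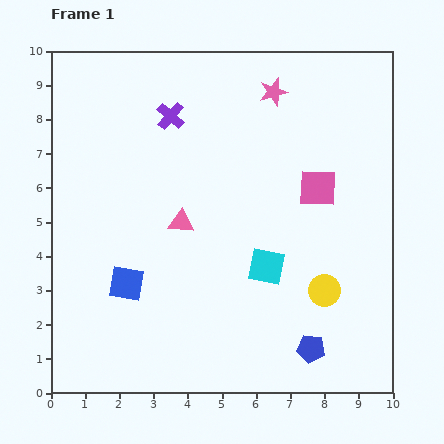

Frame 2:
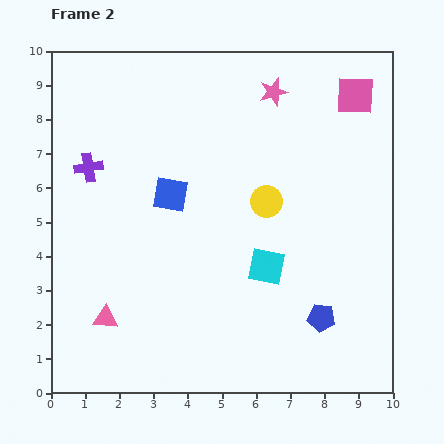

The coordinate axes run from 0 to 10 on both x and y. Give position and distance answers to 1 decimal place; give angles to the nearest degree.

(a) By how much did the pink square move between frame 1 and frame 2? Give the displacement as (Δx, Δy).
(1.1, 2.7)

The pink square was at (7.8, 6.0) in frame 1 and (8.9, 8.7) in frame 2.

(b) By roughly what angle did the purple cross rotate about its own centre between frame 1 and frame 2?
40° clockwise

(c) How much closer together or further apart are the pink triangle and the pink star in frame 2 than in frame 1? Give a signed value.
+3.5

Distance in frame 1: 4.7. Distance in frame 2: 8.2.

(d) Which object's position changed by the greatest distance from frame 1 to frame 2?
the pink triangle

(moved 3.6; next 3.1)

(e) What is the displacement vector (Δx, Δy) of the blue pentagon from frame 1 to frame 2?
(0.3, 0.9)

The blue pentagon was at (7.6, 1.3) in frame 1 and (7.9, 2.2) in frame 2.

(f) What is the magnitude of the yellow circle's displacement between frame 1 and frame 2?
3.1

The yellow circle moved from (8.0, 3.0) to (6.3, 5.6), a distance of √(1.7² + 2.6²) ≈ 3.1.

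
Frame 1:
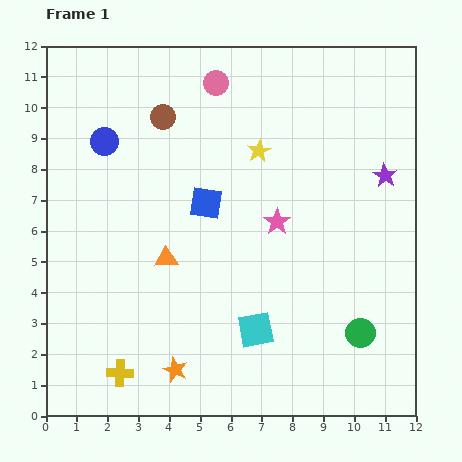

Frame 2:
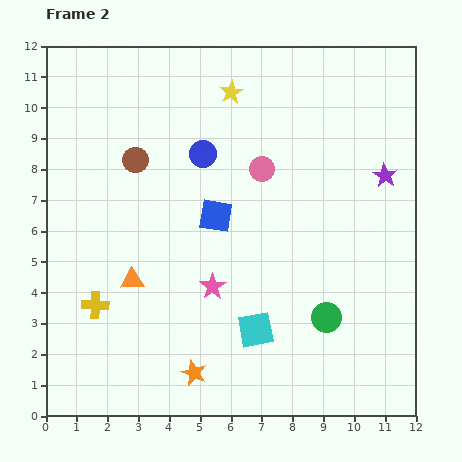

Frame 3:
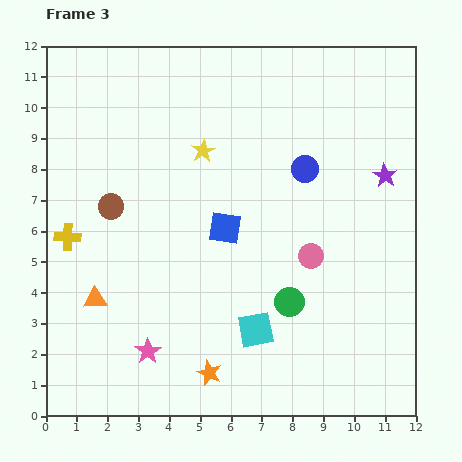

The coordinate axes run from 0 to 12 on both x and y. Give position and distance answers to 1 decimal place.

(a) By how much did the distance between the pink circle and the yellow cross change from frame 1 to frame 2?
-2.9

Distance in frame 1: 9.9. Distance in frame 2: 7.0.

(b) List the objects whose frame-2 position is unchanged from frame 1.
the cyan square, the purple star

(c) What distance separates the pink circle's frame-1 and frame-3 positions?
6.4

The pink circle moved from (5.5, 10.8) to (8.6, 5.2), a distance of √(3.1² + 5.6²) ≈ 6.4.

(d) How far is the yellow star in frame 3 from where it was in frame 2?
2.1

The yellow star moved from (6.0, 10.5) to (5.1, 8.6), a distance of √(0.9² + 1.9²) ≈ 2.1.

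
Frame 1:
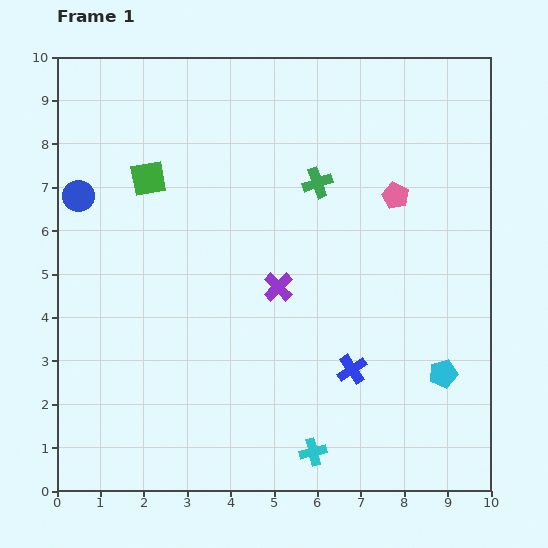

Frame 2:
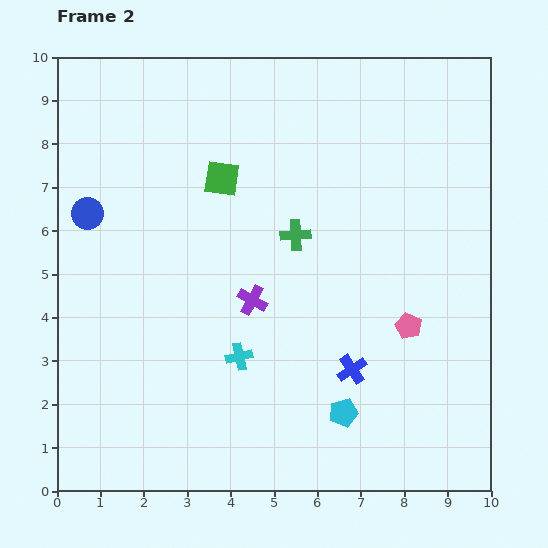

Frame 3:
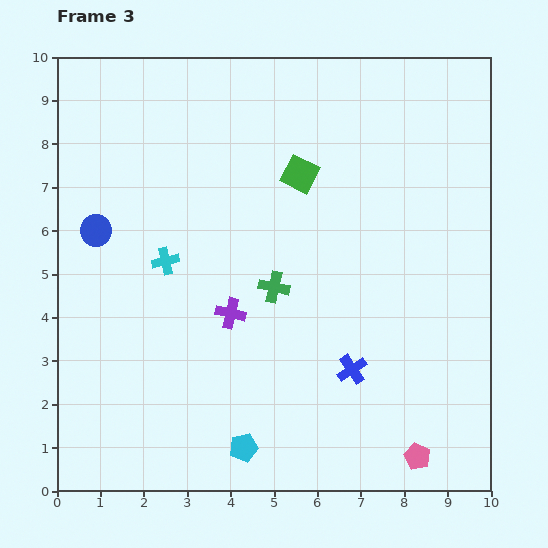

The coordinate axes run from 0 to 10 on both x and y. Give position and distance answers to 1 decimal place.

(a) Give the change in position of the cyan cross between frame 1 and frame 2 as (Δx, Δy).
(-1.7, 2.2)

The cyan cross was at (5.9, 0.9) in frame 1 and (4.2, 3.1) in frame 2.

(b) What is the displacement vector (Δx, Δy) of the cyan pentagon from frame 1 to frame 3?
(-4.6, -1.7)

The cyan pentagon was at (8.9, 2.7) in frame 1 and (4.3, 1.0) in frame 3.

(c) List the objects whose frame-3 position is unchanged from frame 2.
the blue cross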